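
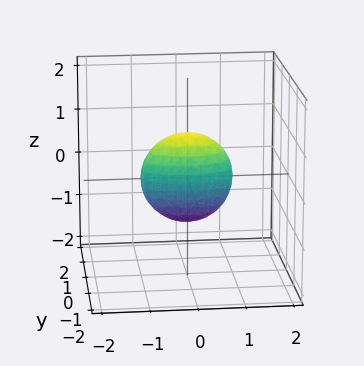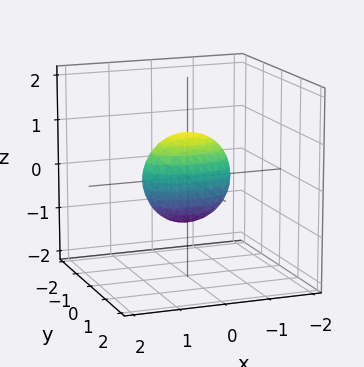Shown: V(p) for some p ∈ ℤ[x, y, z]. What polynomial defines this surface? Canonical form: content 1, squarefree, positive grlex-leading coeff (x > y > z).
The degree is 2 — a closed, bounded, convex surface; a quadric.
Symmetries: the z ↦ −z reflection is a symmetry, so z appears only in even powers; it's symmetric under y → −y, forcing even powers of y; it's symmetric under x → −x, forcing even powers of x.
Against the integer gridlines: among the integer gridlines, it crosses the z-axis at z ∈ {-1, 1}; the x-axis gridline crossings are at x ∈ {-1, 1}.
Matching integer coefficients to the picture gives p.

x^2 + 3*y^2 + z^2 - 1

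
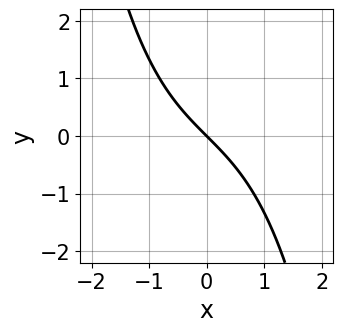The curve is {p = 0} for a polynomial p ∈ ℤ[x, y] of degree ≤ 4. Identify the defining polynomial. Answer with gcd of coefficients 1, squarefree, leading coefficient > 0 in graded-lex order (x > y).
x^3 + 3*x + 3*y

The degree is 3 — the shape is more complex than any degree-2 curve.
From the axis intercepts and sections: it crosses the x-axis at the gridline x = 0; it crosses the y-axis at the gridline y = 0.
Putting this together gives p.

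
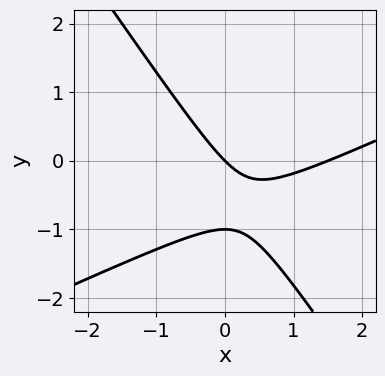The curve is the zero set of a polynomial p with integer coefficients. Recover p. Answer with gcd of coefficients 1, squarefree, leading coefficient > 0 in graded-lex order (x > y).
(a) Degree: a generic line meets the curve in up to 2 points, so deg p = 2.
(b) Observable constraints: the y-axis gridline crossings are at y ∈ {-1, 0}; one x-axis crossing is at x = 0.
(c) Together with the visible shape, these determine p as stated.

2*x^2 - 3*x*y - 3*y^2 - 3*x - 3*y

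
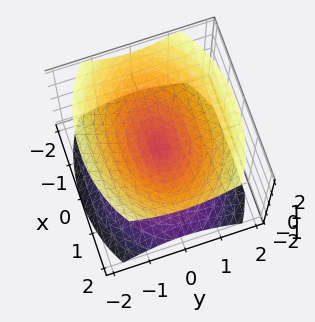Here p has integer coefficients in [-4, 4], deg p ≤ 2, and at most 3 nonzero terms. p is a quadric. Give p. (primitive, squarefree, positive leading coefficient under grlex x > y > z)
x^2 + 2*y^2 - 2*z^2

(a) I count 2 distinct pieces. Treating them together as one polynomial.
(b) deg p = 2. Two nappes meeting at a single point; a quadric.
(c) Symmetries: it's symmetric under y → −y, forcing even powers of y; it's symmetric under z → −z, forcing even powers of z; mirror symmetry x ↦ −x ⇒ only even powers of x.
(d) Observable constraints: one y-axis crossing is at y = 0; it crosses the x-axis at the gridline x = 0; it crosses the z-axis at the gridline z = 0.
(e) Matching integer coefficients to the picture gives p.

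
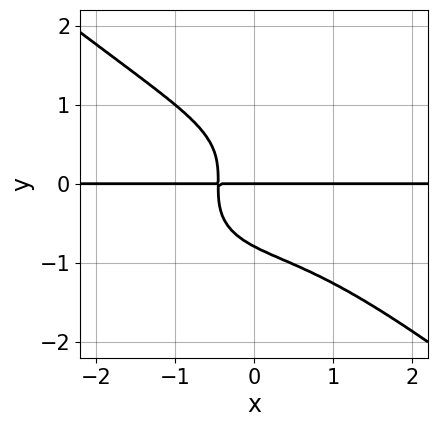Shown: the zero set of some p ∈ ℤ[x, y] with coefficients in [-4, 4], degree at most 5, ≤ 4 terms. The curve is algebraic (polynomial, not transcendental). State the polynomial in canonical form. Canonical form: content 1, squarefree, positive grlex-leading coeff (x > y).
First, deg p = 4. A generic line meets the curve in up to 4 points.
Then, against the integer gridlines: it meets the y-axis at y = 0 (among the integer gridlines); every point of the x-axis in the box is on the curve.
Finally, matching integer coefficients to the picture gives p.

x^3*y + 2*y^4 + 2*x*y + y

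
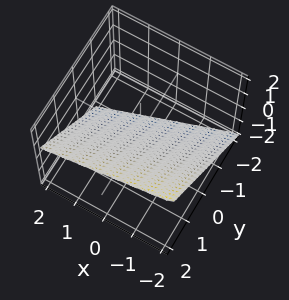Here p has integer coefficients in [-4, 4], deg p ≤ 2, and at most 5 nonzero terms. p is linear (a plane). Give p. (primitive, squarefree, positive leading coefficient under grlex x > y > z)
1. deg p = 1. The surface is flat (a plane).
2. From the visible intercepts: it crosses the x-axis at the gridline x = -2.
3. Matching integer coefficients to the picture gives p.

x - 3*y + 3*z + 2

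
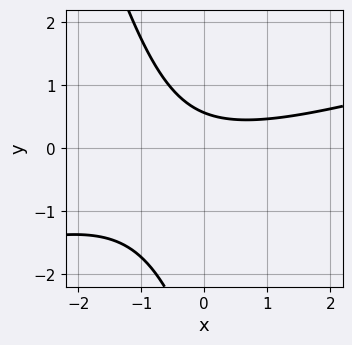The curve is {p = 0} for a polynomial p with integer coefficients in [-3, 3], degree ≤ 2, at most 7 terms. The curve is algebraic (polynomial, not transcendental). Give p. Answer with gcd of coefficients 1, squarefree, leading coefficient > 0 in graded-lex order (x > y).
Degree: the shape is more complex than any degree-1 curve, so deg p = 2.
Reading off the gridlines: no x-intercept at any integer in the box.
The integer polynomial consistent with all of this is the stated p.

x^2 - 3*x*y - y^2 - 3*y + 2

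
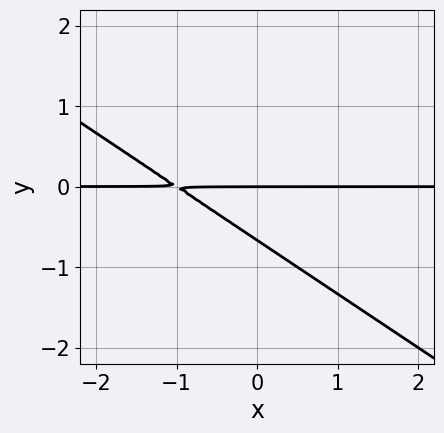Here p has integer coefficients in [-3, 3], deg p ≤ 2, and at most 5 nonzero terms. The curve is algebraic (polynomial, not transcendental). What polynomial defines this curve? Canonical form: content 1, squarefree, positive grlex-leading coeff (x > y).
(a) The degree is 2 — a generic line meets the curve in up to 2 points.
(b) Checking where it meets the axes: every point of the x-axis in the box is on the curve; one y-axis crossing is at y = 0.
(c) Matching integer coefficients to the picture gives p.

2*x*y + 3*y^2 + 2*y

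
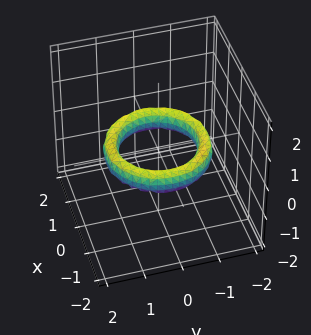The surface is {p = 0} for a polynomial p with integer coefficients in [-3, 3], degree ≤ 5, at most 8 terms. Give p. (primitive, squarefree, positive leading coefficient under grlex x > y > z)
1. The degree is 4 — no degree-3 surface has this shape.
2. By symmetry, the z-axis is an axis of rotation, so x and y enter only as x² + y².
3. Observable constraints: the x-axis gridline crossings are at x ∈ {-1, 1}; a circular section at z = 0 has radius exactly 1; among the integer gridlines, it crosses the y-axis at y ∈ {-1, 1}.
4. Assembling these constraints gives the stated polynomial.

x^4 + 2*x^2*y^2 + y^4 - 3*x^2 - 3*y^2 + 2*z^2 + 2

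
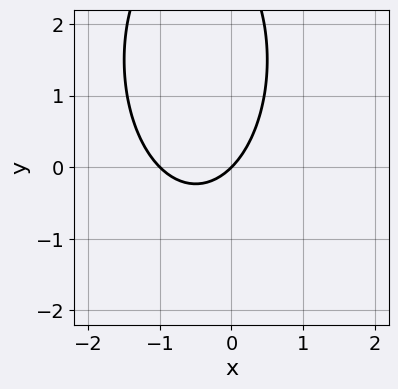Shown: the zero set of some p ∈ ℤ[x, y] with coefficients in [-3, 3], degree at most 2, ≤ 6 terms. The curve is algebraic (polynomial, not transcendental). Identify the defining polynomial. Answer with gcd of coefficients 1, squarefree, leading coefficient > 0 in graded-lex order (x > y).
3*x^2 + y^2 + 3*x - 3*y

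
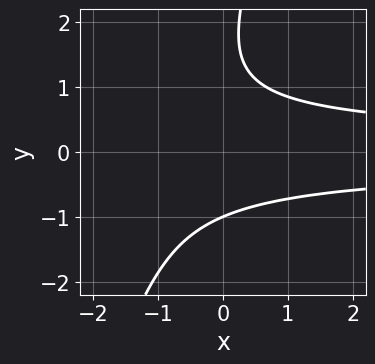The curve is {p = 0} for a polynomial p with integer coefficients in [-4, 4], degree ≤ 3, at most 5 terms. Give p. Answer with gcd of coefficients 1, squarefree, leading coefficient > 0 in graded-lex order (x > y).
3*x*y^2 - y^3 + 2*y^2 - 3

First, deg p = 3. The shape is more complex than any degree-2 curve.
Next, reading off the gridlines: it crosses the y-axis at the gridline y = -1; no x-intercept at any integer in the box.
Finally, together with the visible shape, these determine p as stated.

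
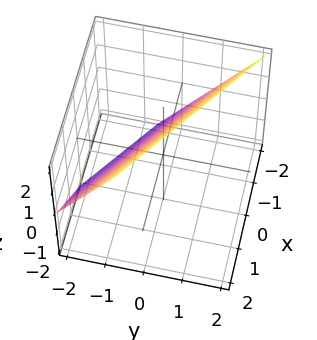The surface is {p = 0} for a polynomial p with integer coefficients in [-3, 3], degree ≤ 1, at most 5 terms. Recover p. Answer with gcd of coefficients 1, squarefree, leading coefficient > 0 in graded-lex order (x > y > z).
2*x + 3*y - 2*z + 2

(a) deg p = 1. Every cross-section is a straight line — this is a plane.
(b) Checking where it meets the axes: one z-axis crossing is at z = 1; it meets the x-axis at x = -1 (among the integer gridlines).
(c) The integer polynomial consistent with all of this is the stated p.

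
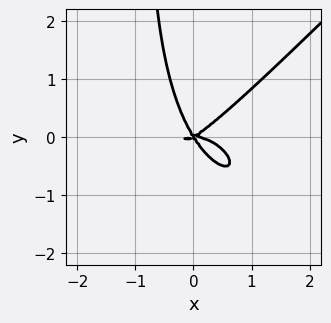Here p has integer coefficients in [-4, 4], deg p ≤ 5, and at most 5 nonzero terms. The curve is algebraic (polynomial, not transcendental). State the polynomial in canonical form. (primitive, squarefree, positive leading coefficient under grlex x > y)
1. Degree: a generic line meets the curve in up to 4 points, so deg p = 4.
2. From the axis intercepts and sections: one x-axis crossing is at x = 0; it meets the y-axis at y = 0 (among the integer gridlines).
3. Matching integer coefficients to the picture gives p.

x^4 - x*y^3 + x^2*y - x*y^2 - y^3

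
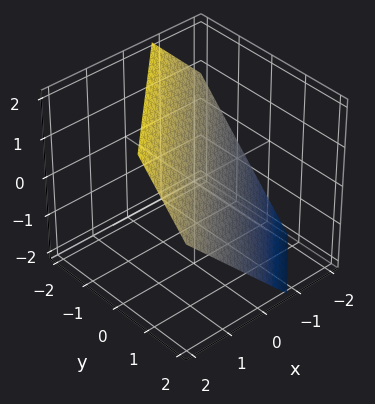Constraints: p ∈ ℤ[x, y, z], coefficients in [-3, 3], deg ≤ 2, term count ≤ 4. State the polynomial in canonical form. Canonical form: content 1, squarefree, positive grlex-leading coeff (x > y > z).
3*x - 3*y - 3*z + 2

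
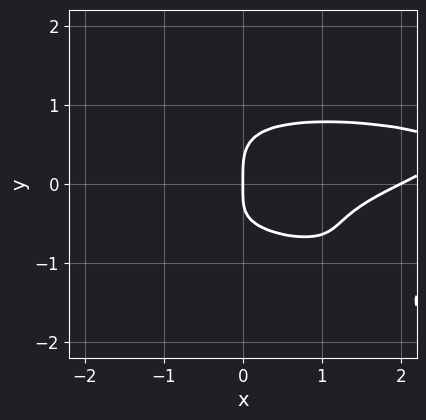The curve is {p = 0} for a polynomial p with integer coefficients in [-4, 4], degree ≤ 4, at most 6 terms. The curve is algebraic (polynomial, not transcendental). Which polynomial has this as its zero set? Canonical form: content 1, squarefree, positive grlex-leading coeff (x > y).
3*x*y^3 + 3*y^4 + x^2 - 2*x*y - 2*x

1. deg p = 4.
2. From the axis intercepts and sections: the x-axis gridline crossings are at x ∈ {0, 2}; it meets the y-axis at y = 0 (among the integer gridlines).
3. Matching integer coefficients to the picture gives p.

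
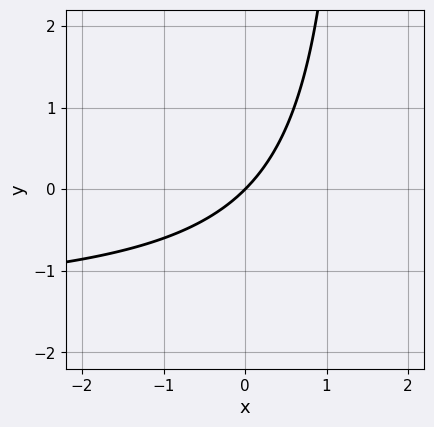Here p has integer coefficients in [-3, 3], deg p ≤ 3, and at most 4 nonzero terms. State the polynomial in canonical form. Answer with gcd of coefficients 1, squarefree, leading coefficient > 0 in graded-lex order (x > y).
1. deg p = 2. A generic line meets the curve in up to 2 points.
2. Reading off the gridlines: one y-axis crossing is at y = 0; it crosses the x-axis at the gridline x = 0.
3. Assembling these constraints gives the stated polynomial.

2*x*y + 3*x - 3*y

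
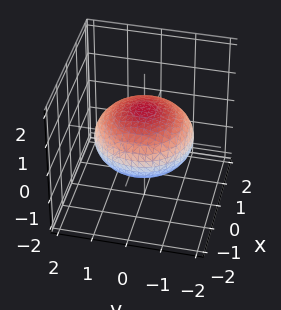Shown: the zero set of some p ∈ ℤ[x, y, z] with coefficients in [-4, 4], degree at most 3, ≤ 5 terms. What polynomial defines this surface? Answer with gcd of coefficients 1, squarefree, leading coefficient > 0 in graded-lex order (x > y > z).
x^2 + y^2 + 2*z^2 - 2

First, deg p = 2.
Next, symmetry: every cross-section ⟂ z is a circle, so x, y appear only via x² + y².
Then, reading off the gridlines: a circular section at z = 0 has radius between 1 and 2; the z-axis gridline crossings are at z ∈ {-1, 1}.
Finally, these observations pin down the coefficients.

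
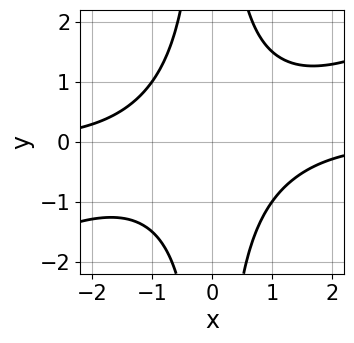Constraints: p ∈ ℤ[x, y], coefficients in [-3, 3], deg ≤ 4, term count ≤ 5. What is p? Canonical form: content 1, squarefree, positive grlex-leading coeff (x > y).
x^3*y - 2*x^2*y^2 + 3

(a) deg p = 4. No degree-3 curve has this shape.
(b) From the visible intercepts: no x-intercept at any integer in the box; the curve avoids every integer y-axis point in the box.
(c) The integer polynomial consistent with all of this is the stated p.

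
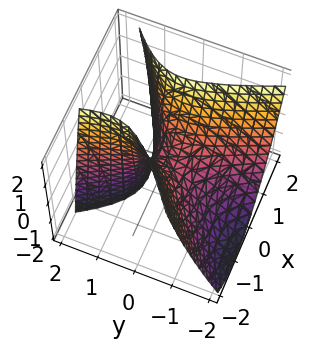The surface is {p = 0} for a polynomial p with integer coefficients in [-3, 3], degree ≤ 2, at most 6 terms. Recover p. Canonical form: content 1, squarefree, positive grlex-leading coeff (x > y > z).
3*x^2 - 3*x*y - 2*y^2 + 2*y*z - 2*z

(a) deg p = 2.
(b) Against the integer gridlines: one y-axis crossing is at y = 0; it crosses the x-axis at the gridline x = 0; it crosses the z-axis at the gridline z = 0.
(c) Fitting integer coefficients to these (and the overall shape) gives p.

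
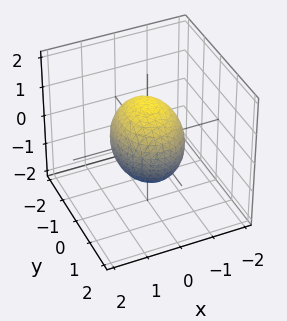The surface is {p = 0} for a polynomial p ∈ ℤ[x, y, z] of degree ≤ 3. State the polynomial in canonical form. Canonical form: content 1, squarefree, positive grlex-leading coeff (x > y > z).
3*x^2 + 2*y^2 + 2*z^2 - 3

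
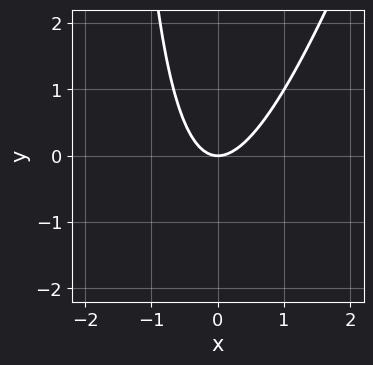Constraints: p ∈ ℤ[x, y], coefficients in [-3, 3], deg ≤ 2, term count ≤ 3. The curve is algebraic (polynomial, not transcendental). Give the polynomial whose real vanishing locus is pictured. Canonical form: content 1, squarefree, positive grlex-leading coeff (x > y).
3*x^2 - x*y - 2*y

Degree: a generic line meets the curve in up to 2 points, so deg p = 2.
Reading off the gridlines: it crosses the x-axis at the gridline x = 0; it meets the y-axis at y = 0 (among the integer gridlines).
Fitting integer coefficients to these (and the overall shape) gives p.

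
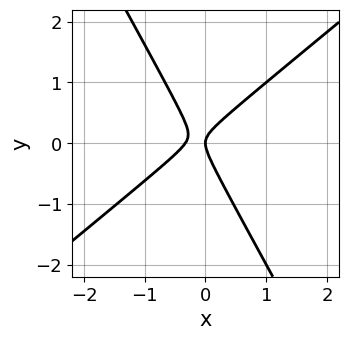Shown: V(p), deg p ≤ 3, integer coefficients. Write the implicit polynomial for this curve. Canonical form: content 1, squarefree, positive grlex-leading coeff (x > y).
3*x^2 - 2*x*y - 2*y^2 + x

(a) The degree is 2 — no degree-1 curve has this shape.
(b) From the axis intercepts and sections: it meets the y-axis at y = 0 (among the integer gridlines); one x-axis crossing is at x = 0.
(c) Fitting integer coefficients to these (and the overall shape) gives p.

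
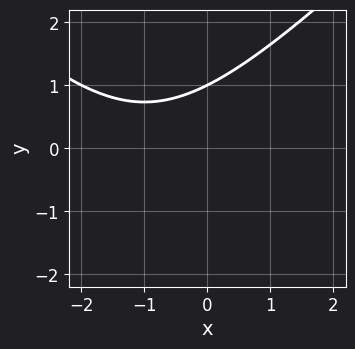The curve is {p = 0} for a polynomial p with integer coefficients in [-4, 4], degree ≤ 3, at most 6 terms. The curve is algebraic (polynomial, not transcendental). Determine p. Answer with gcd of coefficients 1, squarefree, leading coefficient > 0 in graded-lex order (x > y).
x^2 - y^2 + 2*x - 2*y + 3

Degree: a generic line meets the curve in up to 2 points, so deg p = 2.
Against the integer gridlines: it meets the y-axis at y = 1 (among the integer gridlines); it misses every integer gridline on the x-axis.
Fitting integer coefficients to these (and the overall shape) gives p.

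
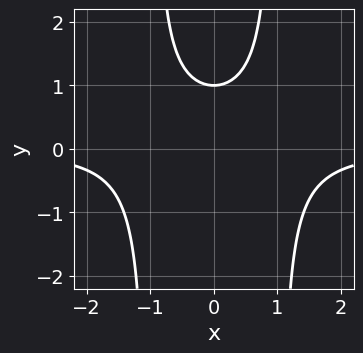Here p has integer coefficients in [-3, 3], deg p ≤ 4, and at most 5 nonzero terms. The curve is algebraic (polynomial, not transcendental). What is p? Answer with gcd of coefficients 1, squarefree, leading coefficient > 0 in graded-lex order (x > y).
x^2*y - y + 1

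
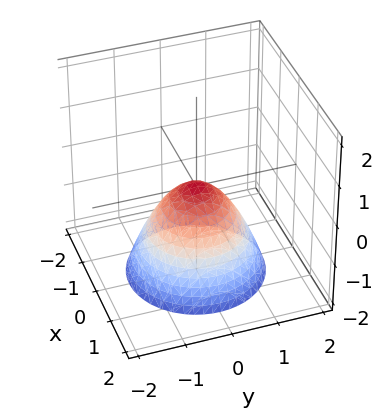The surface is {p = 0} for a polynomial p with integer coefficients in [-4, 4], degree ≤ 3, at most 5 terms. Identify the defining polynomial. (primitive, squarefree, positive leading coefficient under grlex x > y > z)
x^2 + y^2 + z

First, degree: a paraboloid; a quadric, so deg p = 2.
Next, symmetries: the z-axis is an axis of rotation, so x and y enter only as x² + y².
Next, from the axis intercepts and sections: it meets the z-axis at z = 0 (among the integer gridlines); it crosses the y-axis at the gridline y = 0; it crosses the x-axis at the gridline x = 0.
Finally, together with the visible shape, these determine p as stated.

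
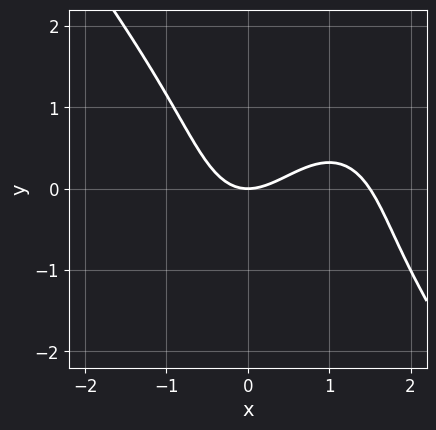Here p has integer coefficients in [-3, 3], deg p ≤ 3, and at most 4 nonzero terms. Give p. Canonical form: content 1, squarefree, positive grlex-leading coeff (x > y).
2*x^3 + y^3 - 3*x^2 + 3*y

(a) deg p = 3. The shape is more complex than any degree-2 curve.
(b) Checking where it meets the axes: it meets the x-axis at x = 0 (among the integer gridlines); it meets the y-axis at y = 0 (among the integer gridlines).
(c) These observations pin down the coefficients.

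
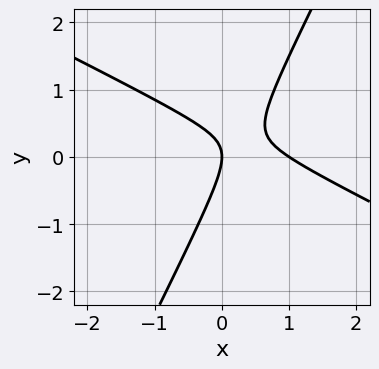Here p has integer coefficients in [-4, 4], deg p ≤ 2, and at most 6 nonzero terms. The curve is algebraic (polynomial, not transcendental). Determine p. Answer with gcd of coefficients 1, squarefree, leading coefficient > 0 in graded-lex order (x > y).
2*x^2 + 3*x*y - 2*y^2 - 2*x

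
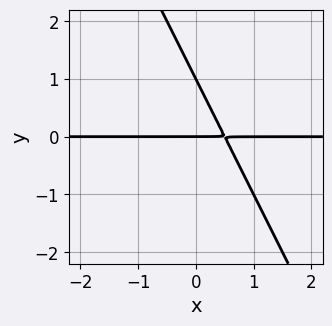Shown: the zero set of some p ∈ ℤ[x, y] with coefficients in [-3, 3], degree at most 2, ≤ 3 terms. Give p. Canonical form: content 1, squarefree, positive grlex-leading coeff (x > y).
(a) The degree is 2 — a generic line meets the curve in up to 2 points.
(b) Observable constraints: every point of the x-axis in the box is on the curve; the y-axis gridline crossings are at y ∈ {0, 1}.
(c) Putting this together gives p.

2*x*y + y^2 - y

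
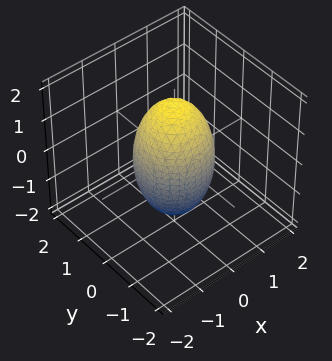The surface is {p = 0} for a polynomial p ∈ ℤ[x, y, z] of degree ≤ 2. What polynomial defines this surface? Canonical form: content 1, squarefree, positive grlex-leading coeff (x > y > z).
3*x^2 + 3*y^2 + z^2 - 3

1. Degree: no degree-1 surface has this shape, so deg p = 2.
2. Symmetries: every cross-section ⟂ z is a circle, so x, y appear only via x² + y².
3. Against the integer gridlines: a circular section at z = 1 has radius between 0 and 1; the y-axis gridline crossings are at y ∈ {-1, 1}; the x-axis gridline crossings are at x ∈ {-1, 1}.
4. Matching integer coefficients to the picture gives p.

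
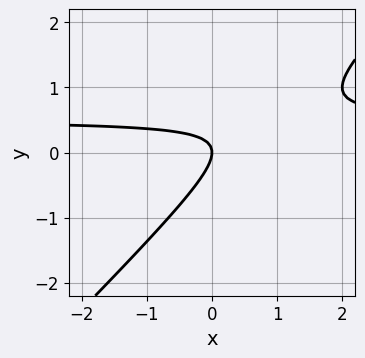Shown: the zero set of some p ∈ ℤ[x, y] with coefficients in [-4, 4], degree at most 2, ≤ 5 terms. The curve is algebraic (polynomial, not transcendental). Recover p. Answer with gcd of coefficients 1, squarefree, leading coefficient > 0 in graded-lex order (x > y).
2*x*y - 2*y^2 - x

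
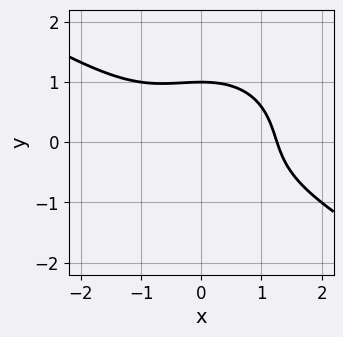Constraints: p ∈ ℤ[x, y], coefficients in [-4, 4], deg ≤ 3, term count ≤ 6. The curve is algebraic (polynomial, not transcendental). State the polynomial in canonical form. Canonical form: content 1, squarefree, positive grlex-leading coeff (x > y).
x^3 + x^2*y + 2*y^3 - 2

1. Degree: a generic line meets the curve in up to 3 points, so deg p = 3.
2. Observable constraints: it crosses the y-axis at the gridline y = 1.
3. These observations pin down the coefficients.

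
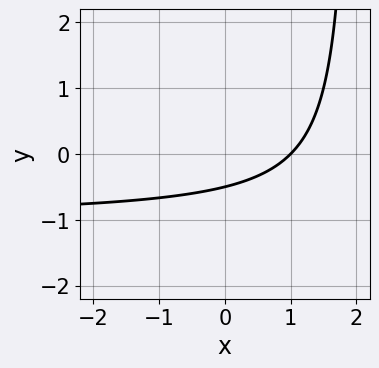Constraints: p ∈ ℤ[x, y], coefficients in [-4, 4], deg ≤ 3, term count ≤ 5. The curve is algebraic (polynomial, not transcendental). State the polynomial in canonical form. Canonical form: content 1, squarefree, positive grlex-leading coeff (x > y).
x*y + x - 2*y - 1

(a) deg p = 2. No degree-1 curve has this shape.
(b) From the axis intercepts and sections: one x-axis crossing is at x = 1.
(c) Solving for integer coefficients yields p as stated.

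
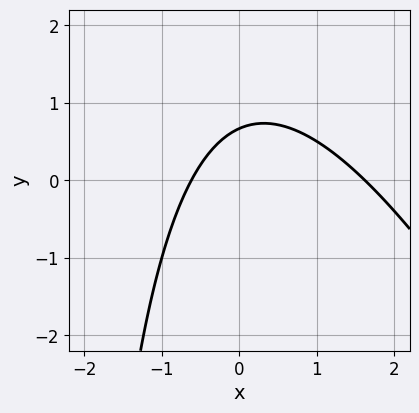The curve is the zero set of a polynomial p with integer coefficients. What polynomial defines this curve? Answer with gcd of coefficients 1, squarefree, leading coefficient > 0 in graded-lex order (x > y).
1. The degree is 2 — no degree-1 curve has this shape.
2. Solving for integer coefficients yields p as stated.

2*x^2 + x*y - 2*x + 3*y - 2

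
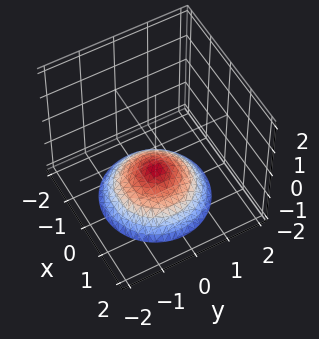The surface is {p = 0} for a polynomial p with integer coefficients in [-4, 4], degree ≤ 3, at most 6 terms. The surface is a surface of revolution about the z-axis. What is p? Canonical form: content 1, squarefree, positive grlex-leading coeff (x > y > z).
x^2 + y^2 + 2*z + 2

First, the degree is 2 — a generic line meets the surface in up to 2 points.
Then, symmetries: every cross-section ⟂ z is a circle, so x, y appear only via x² + y².
Next, reading off the gridlines: the surface avoids every integer x-axis point in the box; a circular section at z = -2 has radius between 1 and 2.
Finally, together with the visible shape, these determine p as stated.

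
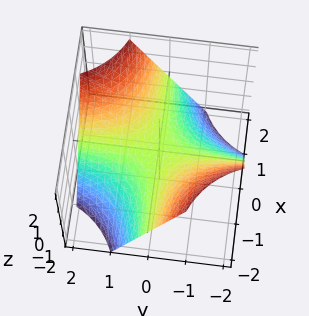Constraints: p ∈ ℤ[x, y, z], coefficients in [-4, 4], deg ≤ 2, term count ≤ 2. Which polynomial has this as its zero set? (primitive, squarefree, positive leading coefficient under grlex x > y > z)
x*y - z

(a) Degree: a saddle surface; a quadric, so deg p = 2.
(b) Observable constraints: the visible y-axis segment lies entirely on the surface; it crosses the z-axis at the gridline z = 0; every point of the x-axis in the box is on the surface.
(c) The integer polynomial consistent with all of this is the stated p.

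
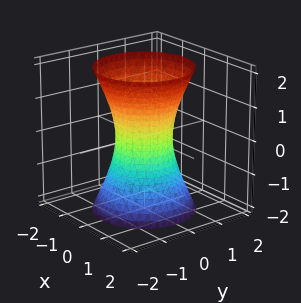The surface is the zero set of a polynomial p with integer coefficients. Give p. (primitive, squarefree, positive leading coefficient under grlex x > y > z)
3*x^2 + 3*y^2 - z^2 - 2

deg p = 2. A generic line meets the surface in up to 2 points.
Symmetry: every cross-section ⟂ z is a circle, so x, y appear only via x² + y².
Reading off the gridlines: no z-intercept at any integer in the box; a circular section at z = 0 has radius between 0 and 1.
These observations pin down the coefficients.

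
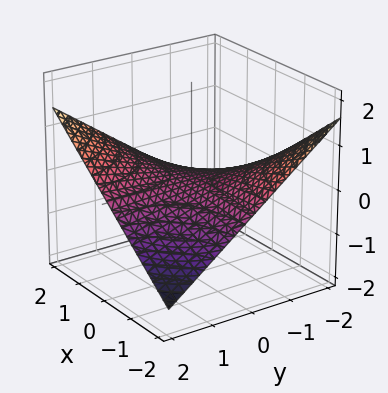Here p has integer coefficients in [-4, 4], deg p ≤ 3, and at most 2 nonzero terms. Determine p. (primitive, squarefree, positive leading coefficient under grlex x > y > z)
x*y - 3*z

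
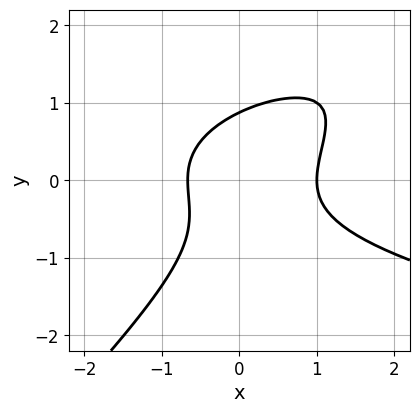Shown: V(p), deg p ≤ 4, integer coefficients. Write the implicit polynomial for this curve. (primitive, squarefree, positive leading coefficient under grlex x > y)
3*x*y^2 - 3*y^3 - 3*x^2 + x + 2

The degree is 3 — the shape is more complex than any degree-2 curve.
From the axis intercepts and sections: one x-axis crossing is at x = 1.
Putting this together gives p.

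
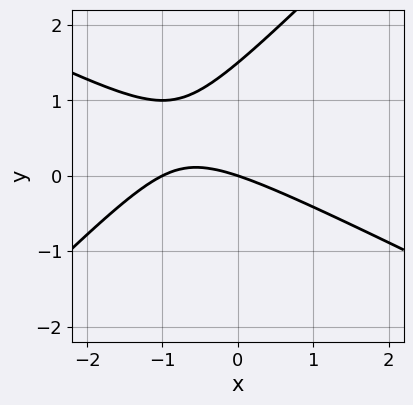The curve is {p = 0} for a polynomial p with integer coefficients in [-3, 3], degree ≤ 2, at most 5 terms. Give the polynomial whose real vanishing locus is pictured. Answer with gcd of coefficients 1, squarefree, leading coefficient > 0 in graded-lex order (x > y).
x^2 + x*y - 2*y^2 + x + 3*y

Degree: the shape is more complex than any degree-1 curve, so deg p = 2.
Checking where it meets the axes: it crosses the y-axis at the gridline y = 0; among the integer gridlines, it crosses the x-axis at x ∈ {-1, 0}.
Together with the visible shape, these determine p as stated.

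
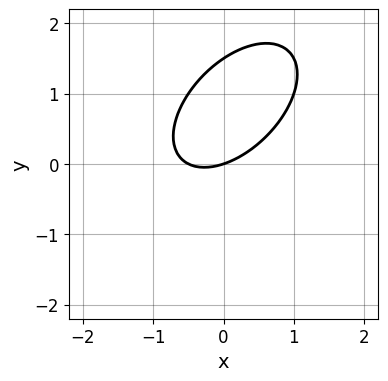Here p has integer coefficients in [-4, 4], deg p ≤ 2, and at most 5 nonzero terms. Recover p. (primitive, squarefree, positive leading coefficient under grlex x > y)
First, the degree is 2 — the shape is more complex than any degree-1 curve.
Next, from the axis intercepts and sections: one y-axis crossing is at y = 0; it crosses the x-axis at the gridline x = 0.
Finally, fitting integer coefficients to these (and the overall shape) gives p.

2*x^2 - 2*x*y + 2*y^2 + x - 3*y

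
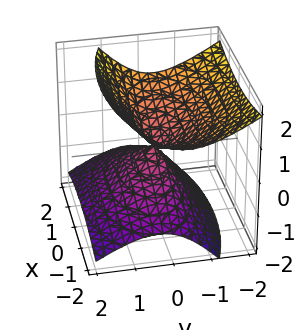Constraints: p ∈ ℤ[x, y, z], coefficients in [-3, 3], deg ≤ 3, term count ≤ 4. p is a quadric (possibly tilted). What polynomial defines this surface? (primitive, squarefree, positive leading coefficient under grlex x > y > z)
x^2 + 3*y^2 + 2*y*z - 3*z^2

1. The picture has 2 separate pieces.
2. Degree: no degree-1 surface has this shape, so deg p = 2.
3. Checking where it meets the axes: it meets the y-axis at y = 0 (among the integer gridlines); one x-axis crossing is at x = 0; it crosses the z-axis at the gridline z = 0.
4. The integer polynomial consistent with all of this is the stated p.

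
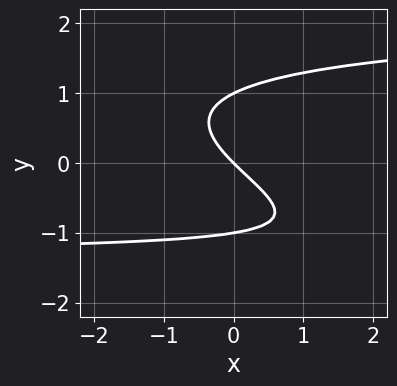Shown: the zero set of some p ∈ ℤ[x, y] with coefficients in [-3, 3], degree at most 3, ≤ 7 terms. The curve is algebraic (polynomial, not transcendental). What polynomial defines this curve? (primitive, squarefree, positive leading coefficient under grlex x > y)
1. Degree: no degree-2 curve has this shape, so deg p = 3.
2. Against the integer gridlines: the y-axis gridline crossings are at y ∈ {-1, 0, 1}; it meets the x-axis at x = 0 (among the integer gridlines).
3. These observations pin down the coefficients.

x*y^2 + 3*y^3 - x*y - 3*x - 3*y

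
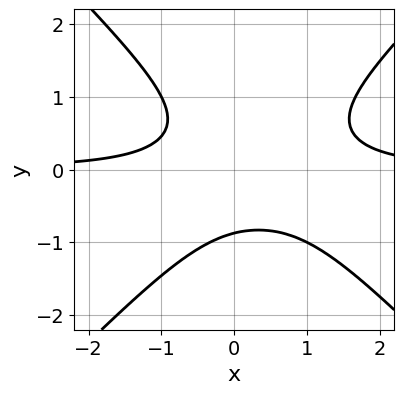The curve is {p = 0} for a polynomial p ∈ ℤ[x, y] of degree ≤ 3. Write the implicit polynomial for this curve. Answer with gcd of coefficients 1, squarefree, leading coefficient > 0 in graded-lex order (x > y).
(a) Degree: a generic line meets the curve in up to 3 points, so deg p = 3.
(b) Against the integer gridlines: the curve avoids every integer x-axis point in the box.
(c) These observations pin down the coefficients.

3*x^2*y - 3*y^3 - 2*x*y - 2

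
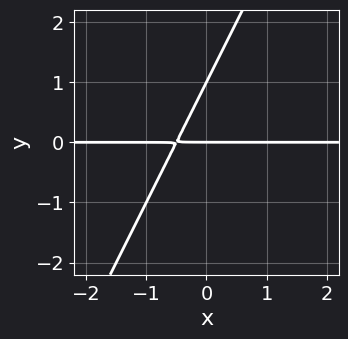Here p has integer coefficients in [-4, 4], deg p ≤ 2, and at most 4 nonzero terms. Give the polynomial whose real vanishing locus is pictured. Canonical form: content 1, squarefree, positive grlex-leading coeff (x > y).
2*x*y - y^2 + y

1. The degree is 2 — no degree-1 curve has this shape.
2. Observable constraints: the y-axis gridline crossings are at y ∈ {0, 1}; the visible x-axis segment lies entirely on the curve.
3. Solving for integer coefficients yields p as stated.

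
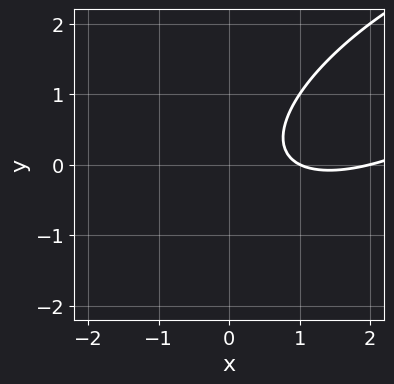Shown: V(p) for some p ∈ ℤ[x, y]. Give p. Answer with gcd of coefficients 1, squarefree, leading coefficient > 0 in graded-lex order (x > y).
x^2 - 2*x*y + 2*y^2 - 3*x + 2

(a) Degree: a generic line meets the curve in up to 2 points, so deg p = 2.
(b) Reading off the gridlines: among the integer gridlines, it crosses the x-axis at x ∈ {1, 2}; the curve avoids every integer y-axis point in the box.
(c) Assembling these constraints gives the stated polynomial.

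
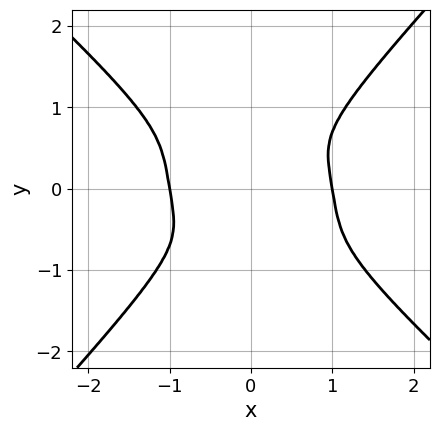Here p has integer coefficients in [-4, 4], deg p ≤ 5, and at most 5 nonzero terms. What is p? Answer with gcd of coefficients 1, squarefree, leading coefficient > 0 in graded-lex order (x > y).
3*x^4 + x^3*y - 3*y^4 - 3*x^2

The degree is 4 — a generic line meets the curve in up to 4 points.
Observable constraints: among the integer gridlines, it crosses the x-axis at x ∈ {-1, 1}.
Fitting integer coefficients to these (and the overall shape) gives p.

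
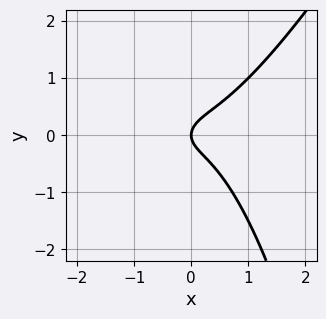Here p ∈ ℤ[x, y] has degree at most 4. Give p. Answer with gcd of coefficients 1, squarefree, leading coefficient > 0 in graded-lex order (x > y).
2*x^3 - x^2*y - 2*y^2 + x

First, degree: no degree-2 curve has this shape, so deg p = 3.
Then, observable constraints: one x-axis crossing is at x = 0; it crosses the y-axis at the gridline y = 0.
Finally, these observations pin down the coefficients.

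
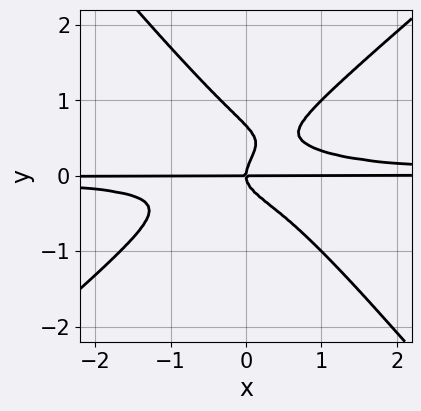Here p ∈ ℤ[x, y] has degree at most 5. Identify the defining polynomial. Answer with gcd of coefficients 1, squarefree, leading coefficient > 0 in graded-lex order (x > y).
Degree: no degree-3 curve has this shape, so deg p = 4.
Observable constraints: every point of the x-axis in the box is on the curve; it meets the y-axis at y = 0 (among the integer gridlines).
Putting this together gives p.

3*x^2*y^2 - x*y^3 - 3*y^4 + 2*y^3 - x*y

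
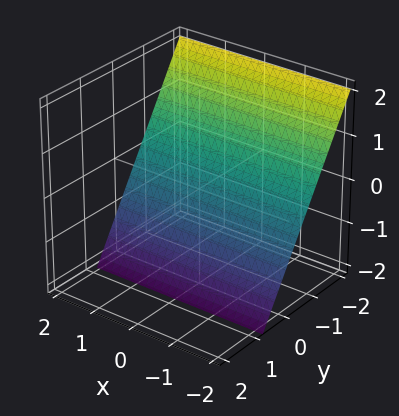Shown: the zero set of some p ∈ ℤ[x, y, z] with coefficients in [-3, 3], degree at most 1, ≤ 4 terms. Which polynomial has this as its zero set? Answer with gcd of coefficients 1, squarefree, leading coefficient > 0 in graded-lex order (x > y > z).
1. deg p = 1.
2. Reading off the gridlines: no x-intercept at any integer in the box; one z-axis crossing is at z = -1.
3. Putting this together gives p.

3*y + 2*z + 2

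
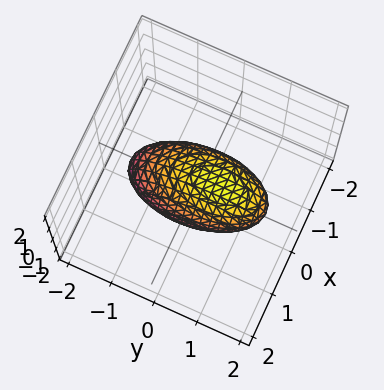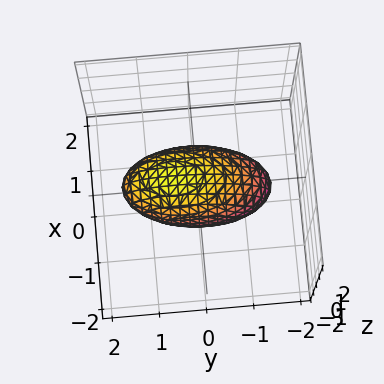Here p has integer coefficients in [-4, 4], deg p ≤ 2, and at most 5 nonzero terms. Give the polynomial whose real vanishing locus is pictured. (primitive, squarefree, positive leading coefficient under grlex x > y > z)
3*x^2 + y^2 - y*z + 2*z^2 - 2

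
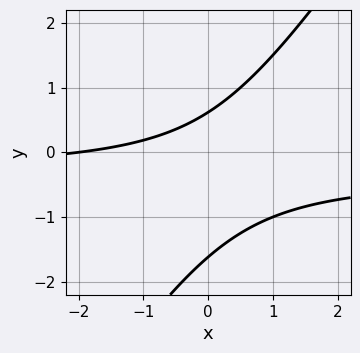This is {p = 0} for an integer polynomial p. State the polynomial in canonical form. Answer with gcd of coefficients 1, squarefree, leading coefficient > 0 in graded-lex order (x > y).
3*x*y - 2*y^2 + x - 2*y + 2

Degree: the shape is more complex than any degree-1 curve, so deg p = 2.
Observable constraints: one x-axis crossing is at x = -2.
Assembling these constraints gives the stated polynomial.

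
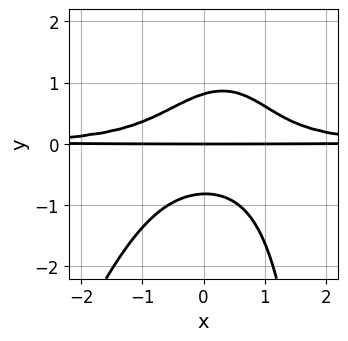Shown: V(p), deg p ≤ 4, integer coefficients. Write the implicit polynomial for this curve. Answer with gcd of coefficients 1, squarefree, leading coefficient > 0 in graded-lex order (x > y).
3*x^2*y^2 - x*y^3 - x*y^2 + 3*y^3 - 2*y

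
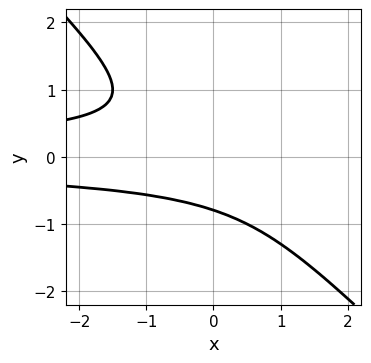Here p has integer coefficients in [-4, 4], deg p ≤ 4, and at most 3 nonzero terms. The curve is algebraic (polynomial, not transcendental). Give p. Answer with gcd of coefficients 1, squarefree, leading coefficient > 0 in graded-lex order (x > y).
The degree is 3 — the shape is more complex than any degree-2 curve.
Against the integer gridlines: the curve avoids every integer x-axis point in the box.
Matching integer coefficients to the picture gives p.

2*x*y^2 + 2*y^3 + 1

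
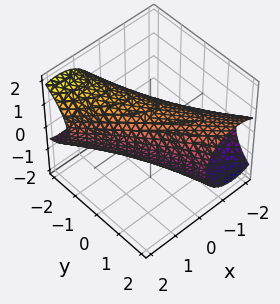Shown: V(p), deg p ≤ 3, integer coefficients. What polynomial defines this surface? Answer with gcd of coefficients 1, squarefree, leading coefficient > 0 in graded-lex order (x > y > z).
2*x^2 + 3*x*y + y^2 + y*z + 2*z^2 - 2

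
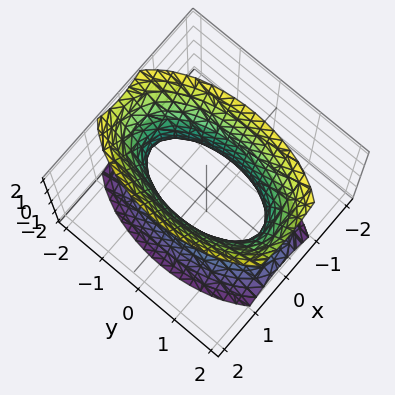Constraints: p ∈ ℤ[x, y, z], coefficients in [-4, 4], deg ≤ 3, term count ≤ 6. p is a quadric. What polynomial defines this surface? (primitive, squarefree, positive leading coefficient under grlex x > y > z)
1. The degree is 2 — one connected sheet with a waist; a quadric.
2. Symmetries: it's symmetric under z → −z, forcing even powers of z; it's symmetric under y → −y, forcing even powers of y; it's symmetric under x → −x, forcing even powers of x.
3. Checking where it meets the axes: it misses every integer gridline on the z-axis.
4. These observations pin down the coefficients.

3*x^2 + y^2 - z^2 - 2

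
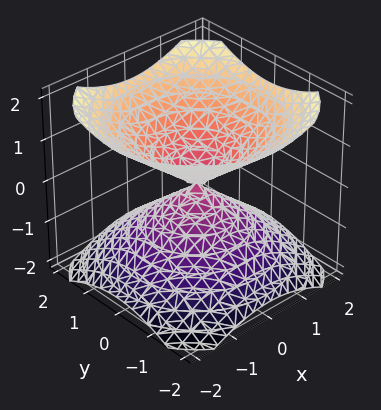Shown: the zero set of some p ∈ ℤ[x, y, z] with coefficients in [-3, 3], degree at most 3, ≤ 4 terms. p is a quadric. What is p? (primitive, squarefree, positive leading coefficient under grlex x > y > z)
First, I count 2 distinct pieces. They look like related sheets of one shape, so recover p as a whole.
Next, degree: two nappes meeting at a single point; a quadric, so deg p = 2.
Next, by symmetry, the surface is invariant under rotation about z: p = q(x² + y², z); mirror symmetry z ↦ −z ⇒ only even powers of z.
Next, reading off the gridlines: it meets the z-axis at z = 0 (among the integer gridlines); a circular section at z = -1 has radius between 1 and 2.
Finally, assembling these constraints gives the stated polynomial.

2*x^2 + 2*y^2 - 3*z^2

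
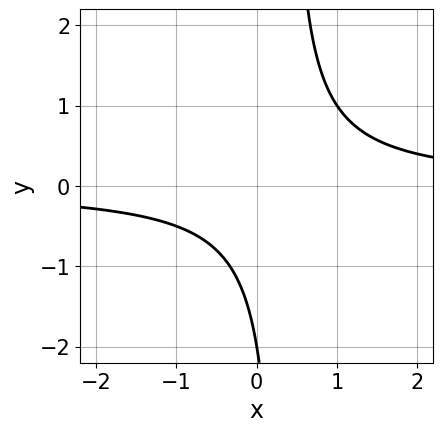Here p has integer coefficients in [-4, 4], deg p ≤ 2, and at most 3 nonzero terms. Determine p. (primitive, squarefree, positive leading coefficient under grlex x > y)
3*x*y - y - 2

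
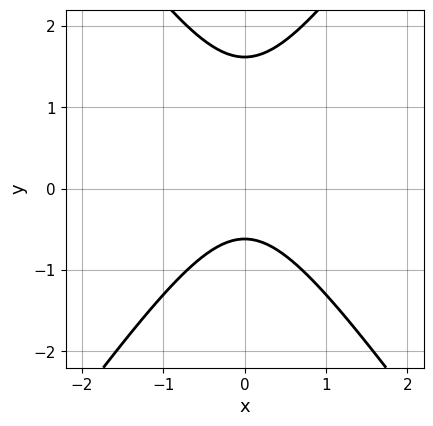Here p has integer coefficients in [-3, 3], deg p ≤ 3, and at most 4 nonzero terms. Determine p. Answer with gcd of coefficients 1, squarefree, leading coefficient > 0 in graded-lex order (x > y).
2*x^2 - y^2 + y + 1

First, degree: no degree-1 curve has this shape, so deg p = 2.
Then, symmetries: the x ↦ −x reflection is a symmetry, so x appears only in even powers.
Next, observable constraints: no x-intercept at any integer in the box.
Finally, solving for integer coefficients yields p as stated.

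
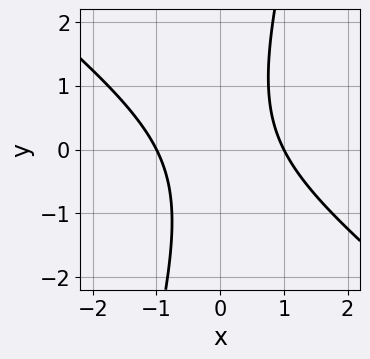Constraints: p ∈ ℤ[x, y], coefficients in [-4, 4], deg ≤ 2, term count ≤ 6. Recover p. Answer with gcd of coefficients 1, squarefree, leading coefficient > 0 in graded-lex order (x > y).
3*x^2 + 3*x*y - y^2 - 3

The degree is 2 — no degree-1 curve has this shape.
Checking where it meets the axes: the x-axis gridline crossings are at x ∈ {-1, 1}; the curve avoids every integer y-axis point in the box.
Together with the visible shape, these determine p as stated.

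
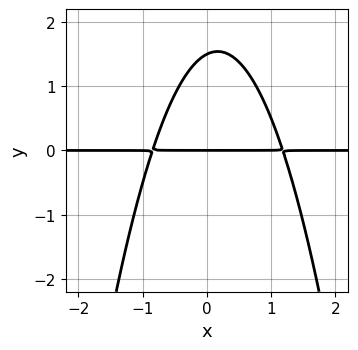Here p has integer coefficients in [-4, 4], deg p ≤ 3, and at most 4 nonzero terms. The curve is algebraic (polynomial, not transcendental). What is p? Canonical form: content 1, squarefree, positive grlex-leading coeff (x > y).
3*x^2*y - x*y + 2*y^2 - 3*y

1. Degree: a generic line meets the curve in up to 3 points, so deg p = 3.
2. Against the integer gridlines: it crosses the y-axis at the gridline y = 0; the visible x-axis segment lies entirely on the curve.
3. The integer polynomial consistent with all of this is the stated p.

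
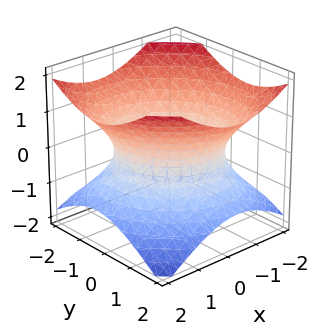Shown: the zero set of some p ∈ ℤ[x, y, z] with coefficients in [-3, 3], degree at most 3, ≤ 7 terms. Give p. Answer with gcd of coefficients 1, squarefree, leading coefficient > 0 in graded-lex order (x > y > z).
2*x^2 + x*y + 2*y^2 - 3*z^2 - 3

Degree: no degree-1 surface has this shape, so deg p = 2.
From the axis intercepts and sections: it misses every integer gridline on the z-axis.
Assembling these constraints gives the stated polynomial.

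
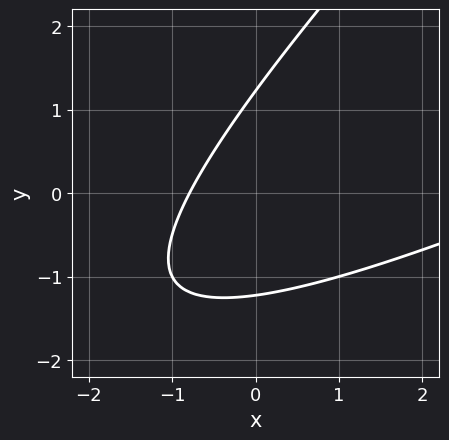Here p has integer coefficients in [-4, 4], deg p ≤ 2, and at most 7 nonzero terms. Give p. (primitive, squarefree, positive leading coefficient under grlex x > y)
deg p = 2.
The integer polynomial consistent with all of this is the stated p.

x^2 - 3*x*y + 2*y^2 - 3*x - 3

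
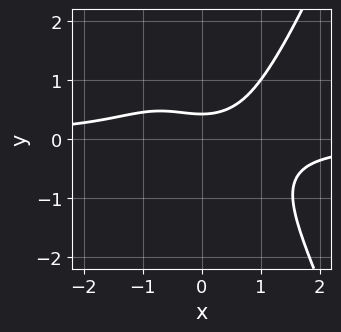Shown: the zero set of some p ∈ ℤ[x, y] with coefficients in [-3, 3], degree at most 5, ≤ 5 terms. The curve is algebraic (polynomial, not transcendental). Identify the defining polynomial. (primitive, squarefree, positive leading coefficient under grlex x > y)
Degree: the shape is more complex than any degree-3 curve, so deg p = 4.
From the axis intercepts and sections: the curve avoids every integer x-axis point in the box.
Fitting integer coefficients to these (and the overall shape) gives p.

2*x^3*y - 2*y^3 + x^2 - 2*y + 1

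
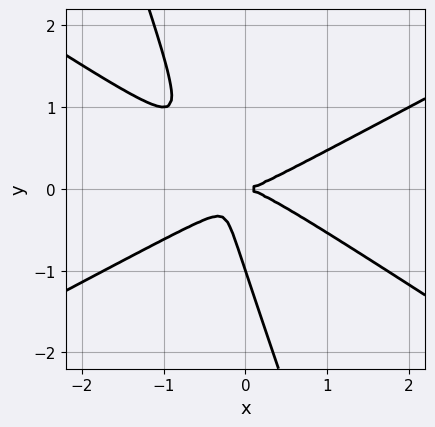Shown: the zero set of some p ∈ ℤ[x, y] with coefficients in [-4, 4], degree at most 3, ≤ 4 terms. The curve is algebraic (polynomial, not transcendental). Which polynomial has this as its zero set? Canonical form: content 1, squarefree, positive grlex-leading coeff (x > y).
x^3 - 3*x*y^2 - y^3 - y^2

Degree: no degree-2 curve has this shape, so deg p = 3.
From the axis intercepts and sections: the y-axis gridline crossings are at y ∈ {-1, 0}; it crosses the x-axis at the gridline x = 0.
Putting this together gives p.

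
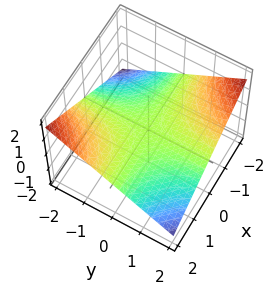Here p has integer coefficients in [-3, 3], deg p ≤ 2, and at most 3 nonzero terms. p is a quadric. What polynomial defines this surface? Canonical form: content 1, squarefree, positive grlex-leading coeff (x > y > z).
x*y + 3*z

The degree is 2 — a hyperbolic paraboloid; a quadric.
Observable constraints: the visible y-axis segment lies entirely on the surface; it meets the z-axis at z = 0 (among the integer gridlines).
Matching integer coefficients to the picture gives p. Check: (-2, 0, 0) on the x-axis lies on the surface, and p(-2, 0, 0) = 0. ✓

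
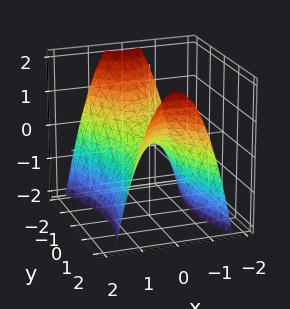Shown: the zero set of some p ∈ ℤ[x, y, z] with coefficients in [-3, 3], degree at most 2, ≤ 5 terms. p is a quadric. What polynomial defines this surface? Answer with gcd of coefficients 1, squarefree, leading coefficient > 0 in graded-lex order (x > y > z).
(a) The degree is 2 — a hyperbolic paraboloid; a quadric.
(b) Symmetries: it's symmetric under y → −y, forcing even powers of y; it's symmetric under x → −x, forcing even powers of x.
(c) From the visible intercepts: it meets the x-axis at x = 0 (among the integer gridlines); one y-axis crossing is at y = 0.
(d) These observations pin down the coefficients.

3*x^2 - y^2 + 2*z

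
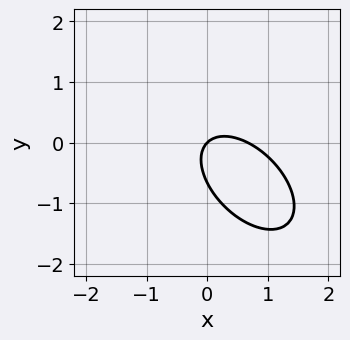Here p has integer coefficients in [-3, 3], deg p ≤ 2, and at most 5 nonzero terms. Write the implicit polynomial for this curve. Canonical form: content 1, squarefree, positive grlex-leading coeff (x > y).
3*x^2 + 3*x*y + 3*y^2 - 2*x + 2*y

1. The degree is 2 — a generic line meets the curve in up to 2 points.
2. Checking where it meets the axes: it meets the y-axis at y = 0 (among the integer gridlines); one x-axis crossing is at x = 0.
3. The integer polynomial consistent with all of this is the stated p.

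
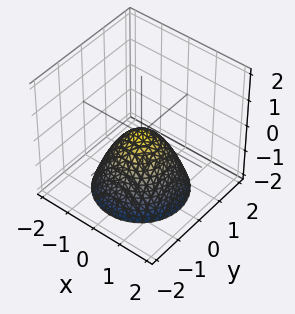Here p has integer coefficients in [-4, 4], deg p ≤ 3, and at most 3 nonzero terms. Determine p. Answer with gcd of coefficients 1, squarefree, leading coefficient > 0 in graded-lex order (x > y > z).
1. Degree: a single bowl opening along one axis; a quadric, so deg p = 2.
2. Symmetry: every cross-section ⟂ z is a circle, so x, y appear only via x² + y².
3. Against the integer gridlines: it meets the z-axis at z = 0 (among the integer gridlines); it meets the y-axis at y = 0 (among the integer gridlines); one x-axis crossing is at x = 0; a circular section at z = -1 has radius exactly 1.
4. Solving for integer coefficients yields p as stated.

x^2 + y^2 + z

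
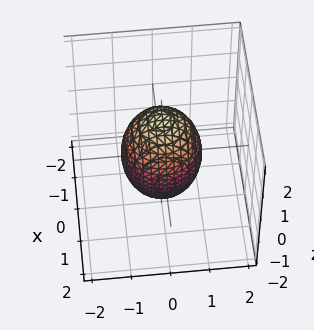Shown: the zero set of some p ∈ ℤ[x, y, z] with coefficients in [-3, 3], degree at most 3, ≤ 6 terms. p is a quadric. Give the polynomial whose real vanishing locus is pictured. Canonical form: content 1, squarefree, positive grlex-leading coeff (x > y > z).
2*x^2 + 2*y^2 + z^2 - 2

(a) deg p = 2. A closed, bounded, convex surface; a quadric.
(b) Symmetries: mirror symmetry z ↦ −z ⇒ only even powers of z; the surface is invariant under rotation about z: p = q(x² + y², z).
(c) Against the integer gridlines: a circular section at z = -1 has radius between 0 and 1; the x-axis gridline crossings are at x ∈ {-1, 1}; among the integer gridlines, it crosses the y-axis at y ∈ {-1, 1}.
(d) The integer polynomial consistent with all of this is the stated p.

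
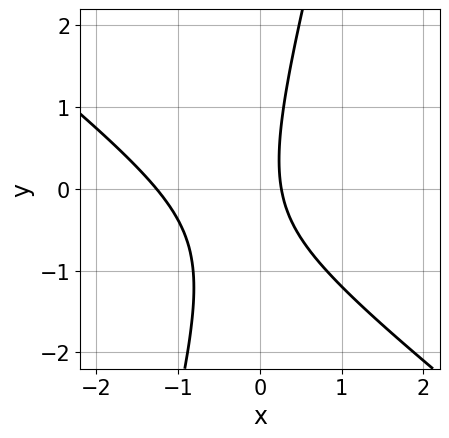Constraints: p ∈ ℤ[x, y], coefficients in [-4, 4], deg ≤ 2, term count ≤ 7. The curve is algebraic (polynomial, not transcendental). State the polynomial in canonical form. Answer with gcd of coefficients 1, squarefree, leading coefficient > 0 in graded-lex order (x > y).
3*x^2 + 3*x*y - y^2 + 3*x - 1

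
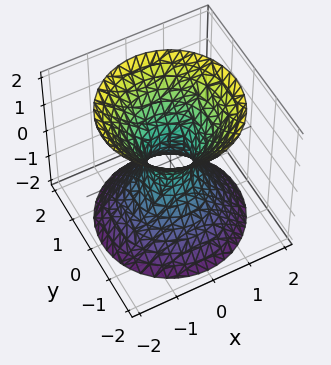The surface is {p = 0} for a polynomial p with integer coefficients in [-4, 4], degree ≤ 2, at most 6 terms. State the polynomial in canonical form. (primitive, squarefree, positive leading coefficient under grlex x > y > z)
3*x^2 + 3*y^2 - 2*z^2 - 1

(a) The degree is 2 — an hourglass — one-sheet hyperboloid; a quadric.
(b) Symmetries: it's symmetric under z → −z, forcing even powers of z; every cross-section ⟂ z is a circle, so x, y appear only via x² + y².
(c) From the axis intercepts and sections: no z-intercept at any integer in the box; a circular section at z = 1 has radius exactly 1.
(d) Matching integer coefficients to the picture gives p.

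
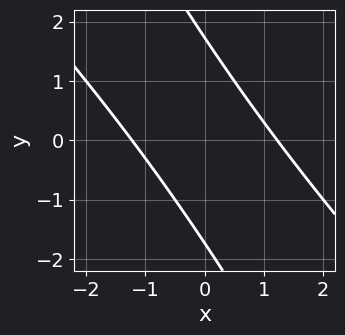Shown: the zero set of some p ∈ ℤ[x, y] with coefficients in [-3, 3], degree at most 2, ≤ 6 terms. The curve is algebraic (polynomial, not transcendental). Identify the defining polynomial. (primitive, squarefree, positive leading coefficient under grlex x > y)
2*x^2 + 3*x*y + y^2 - 3

1. Degree: the shape is more complex than any degree-1 curve, so deg p = 2.
2. The integer polynomial consistent with all of this is the stated p.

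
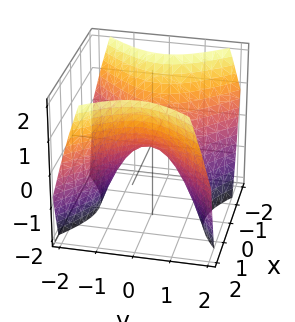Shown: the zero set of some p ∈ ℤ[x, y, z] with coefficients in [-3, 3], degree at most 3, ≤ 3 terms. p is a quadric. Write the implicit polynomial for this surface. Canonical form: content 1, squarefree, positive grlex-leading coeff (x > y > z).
x^2 - y^2 - z

1. deg p = 2. A saddle surface; a quadric.
2. Symmetries: the x ↦ −x reflection is a symmetry, so x appears only in even powers; it's symmetric under y → −y, forcing even powers of y.
3. From the axis intercepts and sections: one x-axis crossing is at x = 0; one z-axis crossing is at z = 0.
4. Putting this together gives p.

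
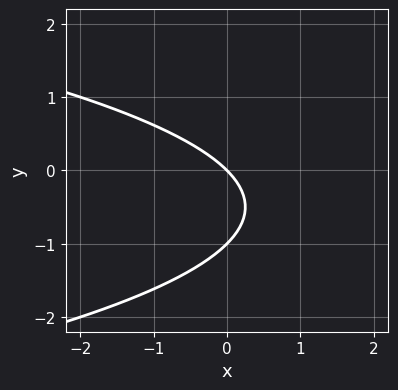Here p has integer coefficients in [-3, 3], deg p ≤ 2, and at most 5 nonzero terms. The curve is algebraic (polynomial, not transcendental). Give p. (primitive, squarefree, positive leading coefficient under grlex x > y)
The degree is 2 — a generic line meets the curve in up to 2 points.
Reading off the gridlines: among the integer gridlines, it crosses the y-axis at y ∈ {-1, 0}; it crosses the x-axis at the gridline x = 0.
Solving for integer coefficients yields p as stated.

y^2 + x + y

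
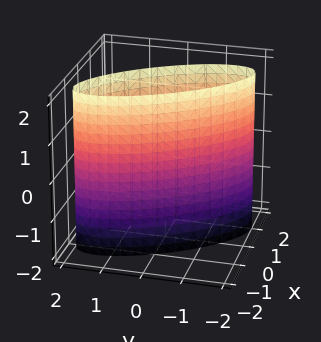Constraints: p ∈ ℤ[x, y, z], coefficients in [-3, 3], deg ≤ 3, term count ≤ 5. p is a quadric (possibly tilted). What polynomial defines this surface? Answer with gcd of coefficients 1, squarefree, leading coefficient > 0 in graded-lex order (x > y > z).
2*x^2 + 2*x*y + y^2 - 2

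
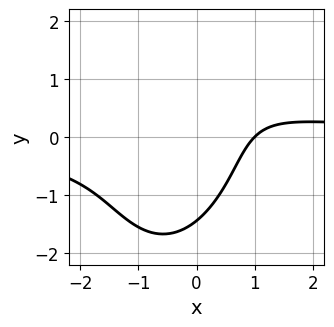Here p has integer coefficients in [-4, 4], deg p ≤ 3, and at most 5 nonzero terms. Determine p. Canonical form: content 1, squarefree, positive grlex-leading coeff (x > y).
3*x^2*y - x*y^2 + y^3 - 3*x + 3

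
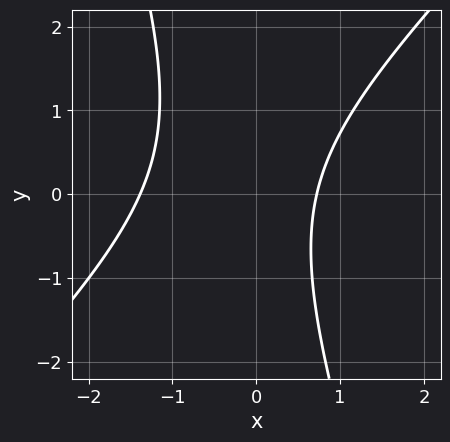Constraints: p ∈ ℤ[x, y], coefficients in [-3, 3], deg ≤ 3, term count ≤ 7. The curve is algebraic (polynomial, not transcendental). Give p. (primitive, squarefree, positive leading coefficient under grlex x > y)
1. Degree: the shape is more complex than any degree-1 curve, so deg p = 2.
2. From the visible intercepts: the curve avoids every integer y-axis point in the box.
3. Matching integer coefficients to the picture gives p.

3*x^2 - 2*x*y - y^2 + 2*x - 3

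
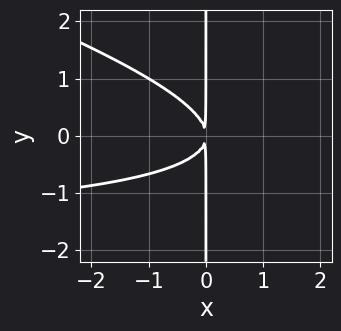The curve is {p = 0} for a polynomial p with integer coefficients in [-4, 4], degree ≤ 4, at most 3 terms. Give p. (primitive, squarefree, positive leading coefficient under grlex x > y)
1. Degree: the shape is more complex than any degree-2 curve, so deg p = 3.
2. Against the integer gridlines: every point of the y-axis in the box is on the curve.
3. Fitting integer coefficients to these (and the overall shape) gives p.

x^2*y + 3*x*y^2 + 2*x^2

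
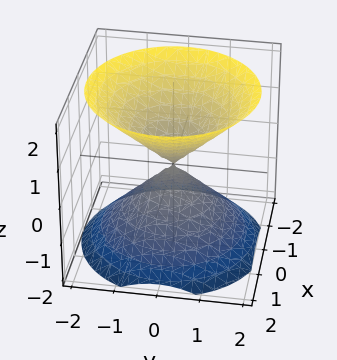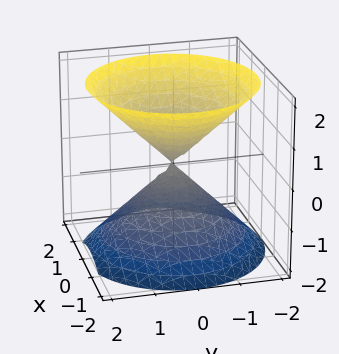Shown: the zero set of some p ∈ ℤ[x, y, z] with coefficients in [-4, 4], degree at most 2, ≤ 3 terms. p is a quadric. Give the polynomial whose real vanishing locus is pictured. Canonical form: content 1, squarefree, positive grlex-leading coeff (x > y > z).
(a) There are 2 components. They look like related sheets of one shape, so recover p as a whole.
(b) Degree: a double cone through the origin; a quadric, so deg p = 2.
(c) Symmetries: the z ↦ −z reflection is a symmetry, so z appears only in even powers; the z-axis is an axis of rotation, so x and y enter only as x² + y².
(d) Checking where it meets the axes: a circular section at z = -1 has radius exactly 1; one z-axis crossing is at z = 0.
(e) Solving for integer coefficients yields p as stated.

x^2 + y^2 - z^2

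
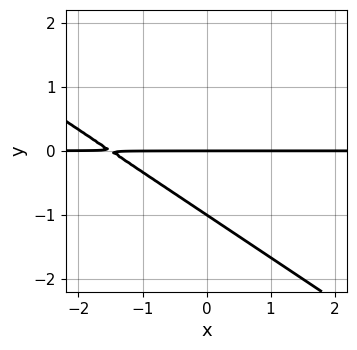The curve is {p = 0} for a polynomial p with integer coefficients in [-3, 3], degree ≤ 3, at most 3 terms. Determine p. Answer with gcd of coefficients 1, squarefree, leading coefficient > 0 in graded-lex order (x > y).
2*x*y + 3*y^2 + 3*y

1. deg p = 2. No degree-1 curve has this shape.
2. From the axis intercepts and sections: among the integer gridlines, it crosses the y-axis at y ∈ {-1, 0}; the visible x-axis segment lies entirely on the curve.
3. Solving for integer coefficients yields p as stated.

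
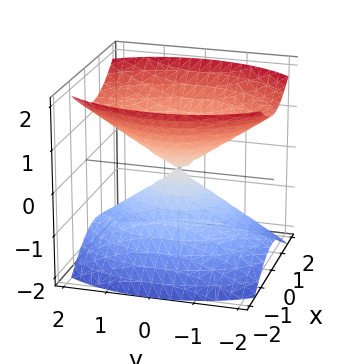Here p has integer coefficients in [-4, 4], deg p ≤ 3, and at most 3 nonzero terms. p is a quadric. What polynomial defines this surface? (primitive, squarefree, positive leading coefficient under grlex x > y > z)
2*x^2 + y^2 - 2*z^2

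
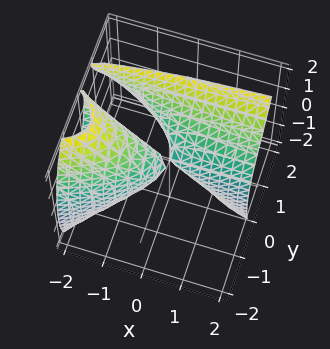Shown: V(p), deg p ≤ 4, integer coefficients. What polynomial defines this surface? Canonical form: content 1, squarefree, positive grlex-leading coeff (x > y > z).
x*y*z - 2*y^3 - 3*x*y + x*z + z^2

I count 2 distinct pieces.
The degree is 3 — the shape is more complex than any degree-2 surface.
Observable constraints: the visible x-axis segment lies entirely on the surface; it meets the z-axis at z = 0 (among the integer gridlines); one y-axis crossing is at y = 0.
Putting this together gives p.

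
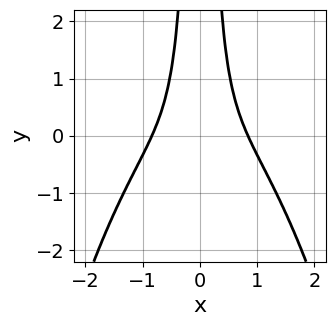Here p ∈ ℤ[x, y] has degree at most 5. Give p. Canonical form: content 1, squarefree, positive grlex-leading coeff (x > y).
2*x^4 + 3*x^2*y - 1

(a) deg p = 4. The shape is more complex than any degree-3 curve.
(b) Symmetries: mirror symmetry x ↦ −x ⇒ only even powers of x.
(c) From the axis intercepts and sections: the curve avoids every integer y-axis point in the box.
(d) Fitting integer coefficients to these (and the overall shape) gives p.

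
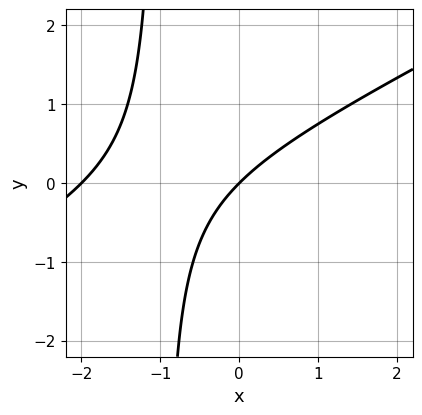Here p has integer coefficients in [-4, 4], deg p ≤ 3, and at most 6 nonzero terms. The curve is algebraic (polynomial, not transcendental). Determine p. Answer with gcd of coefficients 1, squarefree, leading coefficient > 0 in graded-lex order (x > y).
1. Degree: no degree-1 curve has this shape, so deg p = 2.
2. Observable constraints: it meets the y-axis at y = 0 (among the integer gridlines); the x-axis gridline crossings are at x ∈ {-2, 0}.
3. The integer polynomial consistent with all of this is the stated p.

x^2 - 2*x*y + 2*x - 2*y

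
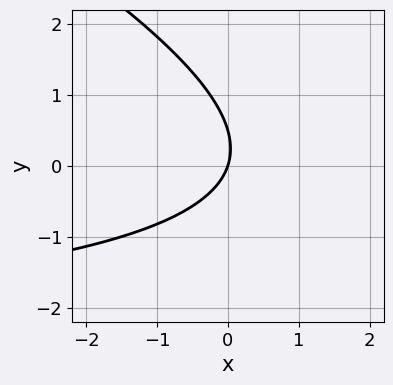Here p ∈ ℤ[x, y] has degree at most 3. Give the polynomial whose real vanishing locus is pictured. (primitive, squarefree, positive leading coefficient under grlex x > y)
1. The degree is 2 — a generic line meets the curve in up to 2 points.
2. Reading off the gridlines: it meets the y-axis at y = 0 (among the integer gridlines); one x-axis crossing is at x = 0.
3. Fitting integer coefficients to these (and the overall shape) gives p.

x*y + 2*y^2 + 3*x - y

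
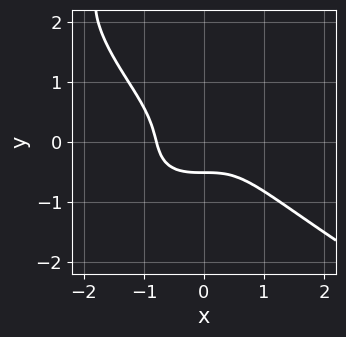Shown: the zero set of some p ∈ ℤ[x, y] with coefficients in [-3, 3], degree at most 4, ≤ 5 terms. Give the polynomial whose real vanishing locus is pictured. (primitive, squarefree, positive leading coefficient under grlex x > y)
y^4 - 2*x^3 - 3*y^3 - y - 1

(a) deg p = 4. No degree-3 curve has this shape.
(b) Matching integer coefficients to the picture gives p.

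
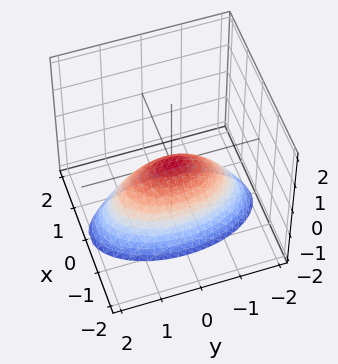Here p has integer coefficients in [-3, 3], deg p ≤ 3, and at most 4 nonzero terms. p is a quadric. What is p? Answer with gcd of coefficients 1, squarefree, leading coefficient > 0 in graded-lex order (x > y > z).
deg p = 2. A single bowl opening along one axis; a quadric.
Symmetries: the x ↦ −x reflection is a symmetry, so x appears only in even powers; mirror symmetry y ↦ −y ⇒ only even powers of y.
From the visible intercepts: it meets the z-axis at z = 0 (among the integer gridlines); it meets the x-axis at x = 0 (among the integer gridlines); one y-axis crossing is at y = 0.
Putting this together gives p.

3*x^2 + y^2 + 2*z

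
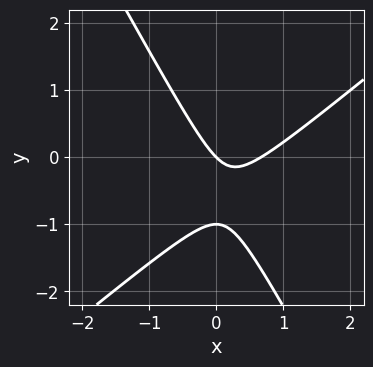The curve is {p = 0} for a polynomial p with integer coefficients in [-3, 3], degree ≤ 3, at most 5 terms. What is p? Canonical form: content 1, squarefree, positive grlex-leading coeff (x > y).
3*x^2 - 2*x*y - 2*y^2 - 2*x - 2*y

First, the degree is 2 — no degree-1 curve has this shape.
Then, reading off the gridlines: it meets the x-axis at x = 0 (among the integer gridlines); the y-axis gridline crossings are at y ∈ {-1, 0}.
Finally, matching integer coefficients to the picture gives p.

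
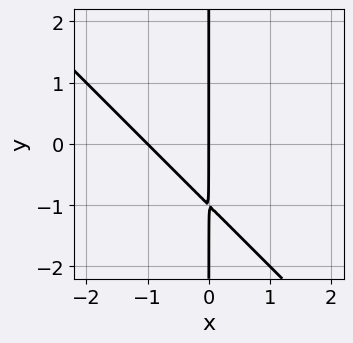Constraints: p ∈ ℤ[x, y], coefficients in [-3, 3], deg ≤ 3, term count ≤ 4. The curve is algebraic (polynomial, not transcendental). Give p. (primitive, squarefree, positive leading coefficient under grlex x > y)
x^2 + x*y + x

First, deg p = 2. The shape is more complex than any degree-1 curve.
Then, from the axis intercepts and sections: the x-axis gridline crossings are at x ∈ {-1, 0}; the visible y-axis segment lies entirely on the curve.
Finally, these observations pin down the coefficients.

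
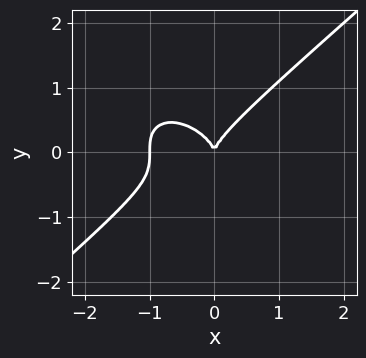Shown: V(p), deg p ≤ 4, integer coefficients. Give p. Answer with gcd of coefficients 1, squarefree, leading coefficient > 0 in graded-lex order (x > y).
First, deg p = 3. The shape is more complex than any degree-2 curve.
Next, from the axis intercepts and sections: one y-axis crossing is at y = 0; the x-axis gridline crossings are at x ∈ {-1, 0}.
Finally, assembling these constraints gives the stated polynomial.

2*x^3 - 3*y^3 + 2*x^2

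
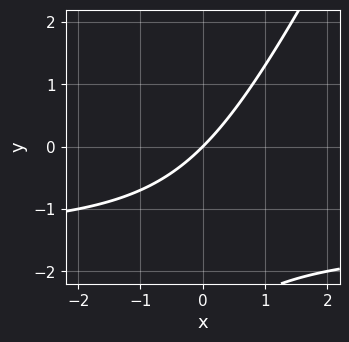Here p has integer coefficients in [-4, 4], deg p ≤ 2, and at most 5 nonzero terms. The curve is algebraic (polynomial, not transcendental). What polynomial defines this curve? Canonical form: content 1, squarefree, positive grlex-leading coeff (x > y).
2*x*y - y^2 + 3*x - 3*y

(a) Degree: a generic line meets the curve in up to 2 points, so deg p = 2.
(b) Observable constraints: it crosses the y-axis at the gridline y = 0; it meets the x-axis at x = 0 (among the integer gridlines).
(c) Fitting integer coefficients to these (and the overall shape) gives p.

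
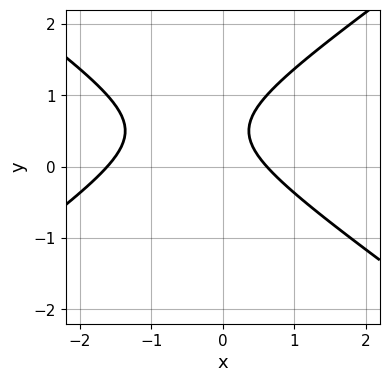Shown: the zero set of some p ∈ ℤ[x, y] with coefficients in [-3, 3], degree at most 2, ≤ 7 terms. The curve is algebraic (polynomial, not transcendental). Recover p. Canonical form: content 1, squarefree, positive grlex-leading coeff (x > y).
(a) The degree is 2 — the shape is more complex than any degree-1 curve.
(b) From the axis intercepts and sections: the curve avoids every integer y-axis point in the box.
(c) Matching integer coefficients to the picture gives p.

x^2 - 2*y^2 + x + 2*y - 1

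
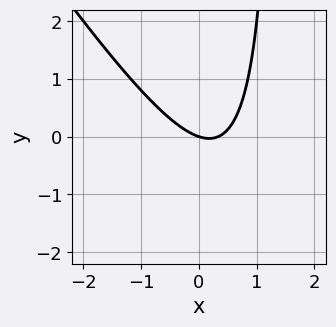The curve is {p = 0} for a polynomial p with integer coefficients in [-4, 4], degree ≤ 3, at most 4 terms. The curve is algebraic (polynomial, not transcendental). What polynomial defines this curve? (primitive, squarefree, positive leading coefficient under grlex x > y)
deg p = 2. No degree-1 curve has this shape.
Checking where it meets the axes: one x-axis crossing is at x = 0; it meets the y-axis at y = 0 (among the integer gridlines).
Putting this together gives p.

3*x^2 + 2*x*y - x - 3*y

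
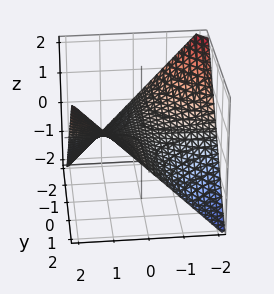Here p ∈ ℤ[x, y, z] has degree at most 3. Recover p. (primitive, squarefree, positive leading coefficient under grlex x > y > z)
x*y - 2*z

First, the degree is 2 — a saddle surface; a quadric.
Then, observable constraints: one z-axis crossing is at z = 0; every point of the y-axis in the box is on the surface.
Finally, matching integer coefficients to the picture gives p. Check: (1, 0, 0) on the x-axis lies on the surface, and p(1, 0, 0) = 0. ✓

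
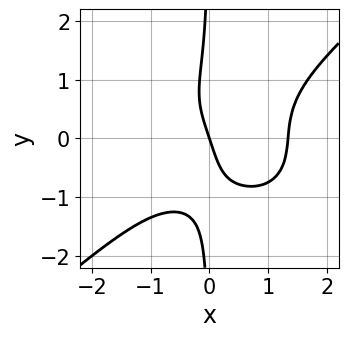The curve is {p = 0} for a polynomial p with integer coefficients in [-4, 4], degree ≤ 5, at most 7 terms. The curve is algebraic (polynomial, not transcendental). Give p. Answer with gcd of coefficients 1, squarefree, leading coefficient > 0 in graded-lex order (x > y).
First, degree: a generic line meets the curve in up to 4 points, so deg p = 4.
Then, checking where it meets the axes: one y-axis crossing is at y = 0; it crosses the x-axis at the gridline x = 0.
Finally, solving for integer coefficients yields p as stated.

2*x^4 - 3*x*y^3 - x^3 - 3*x - y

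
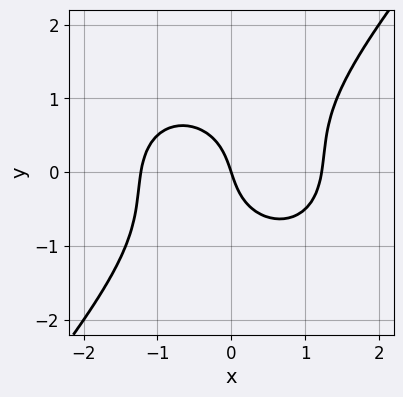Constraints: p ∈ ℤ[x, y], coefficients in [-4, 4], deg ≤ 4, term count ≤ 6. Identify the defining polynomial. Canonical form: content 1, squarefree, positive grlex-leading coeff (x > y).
Degree: no degree-2 curve has this shape, so deg p = 3.
Checking where it meets the axes: it meets the y-axis at y = 0 (among the integer gridlines); it crosses the x-axis at the gridline x = 0.
These observations pin down the coefficients.

2*x^3 + x*y^2 - 2*y^3 - 3*x - y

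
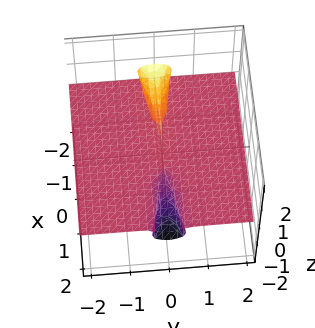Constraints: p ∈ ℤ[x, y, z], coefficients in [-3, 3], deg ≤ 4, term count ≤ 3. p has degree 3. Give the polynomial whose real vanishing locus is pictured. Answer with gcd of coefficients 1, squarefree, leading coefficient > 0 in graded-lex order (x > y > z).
(a) The degree is 3 — a generic line meets the surface in up to 3 points.
(b) Observable constraints: it meets the z-axis at z = 0 (among the integer gridlines); every point of the x-axis in the box is on the surface; the visible y-axis segment lies entirely on the surface.
(c) Matching integer coefficients to the picture gives p.

x*z^2 + 2*y^2*z + 3*z^3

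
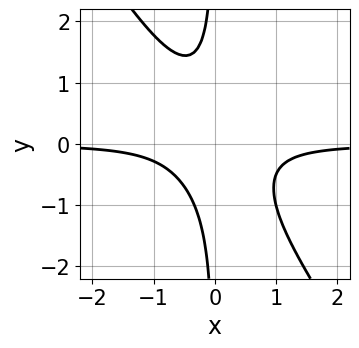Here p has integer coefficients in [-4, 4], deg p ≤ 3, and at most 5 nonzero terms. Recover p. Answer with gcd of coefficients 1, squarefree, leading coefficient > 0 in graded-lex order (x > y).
3*x^2*y + 2*x*y^2 + 1

1. Degree: the shape is more complex than any degree-2 curve, so deg p = 3.
2. Against the integer gridlines: no y-intercept at any integer in the box; no x-intercept at any integer in the box.
3. These observations pin down the coefficients.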